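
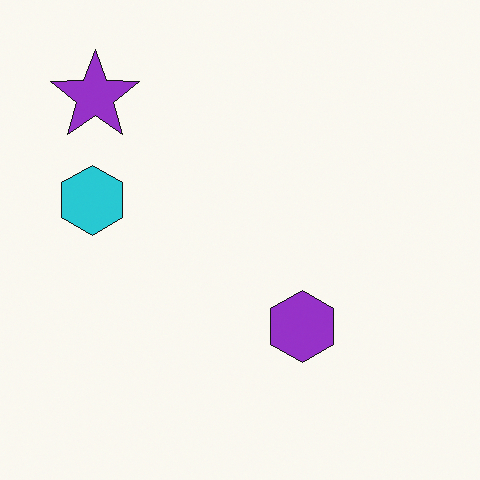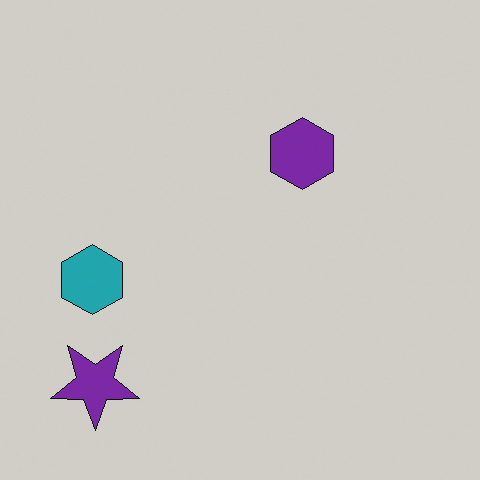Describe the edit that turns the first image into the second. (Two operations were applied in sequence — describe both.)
This is the original image flipped vertically (top ↔ bottom), then slightly darkened.

The purple star is in the top-left of the first image and the bottom-left of the second — shapes on opposite sides of the horizontal midline have swapped in a mirror flip. Every pixel — background and shapes alike — is uniformly darkened.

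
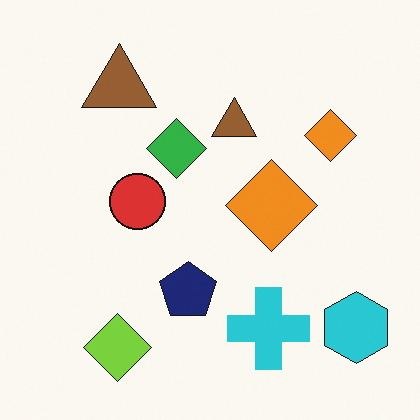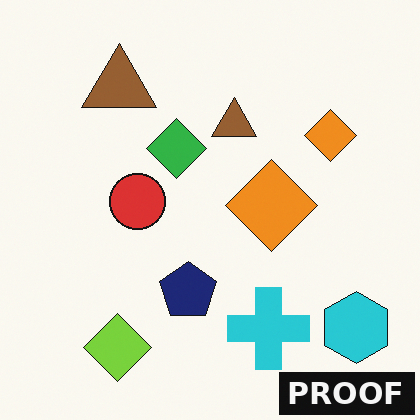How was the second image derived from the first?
The transformation is: watermarked with the text "PROOF" in the lower-right corner.

A dark label reading "PROOF" appears in the lower-right corner.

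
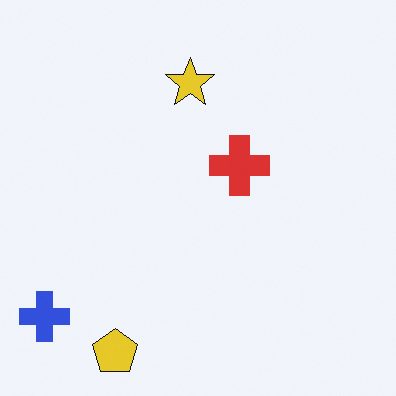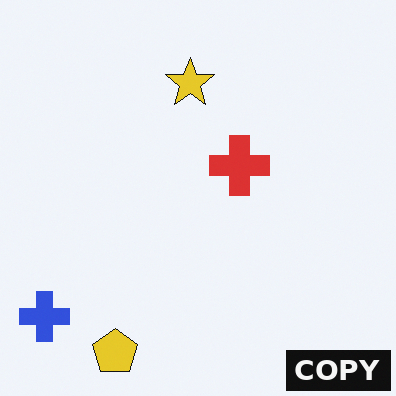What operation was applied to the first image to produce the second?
The image was watermarked with the text "COPY" in the lower-right corner.

A dark label reading "COPY" appears in the lower-right corner.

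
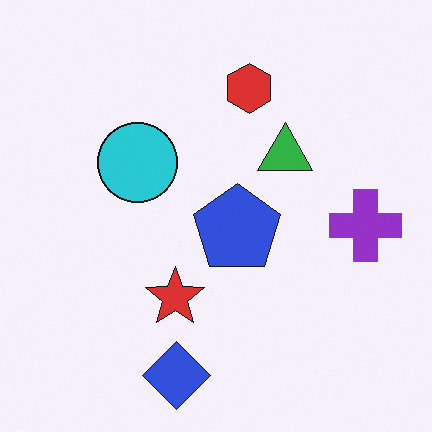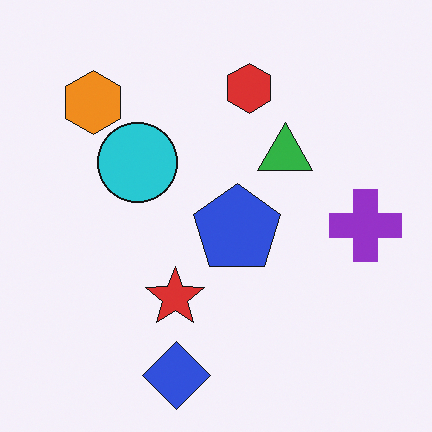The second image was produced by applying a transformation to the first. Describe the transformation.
Overlaid with an additional orange hexagon.

An orange hexagon appears in the second image that is absent from the first.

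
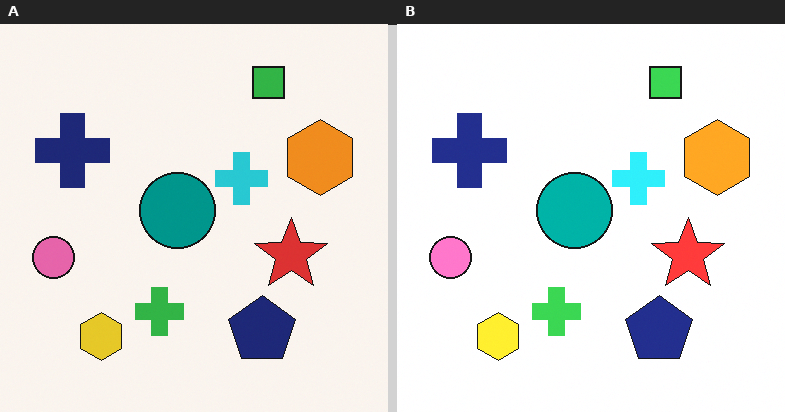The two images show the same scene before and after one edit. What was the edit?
It was brightened a little.

Every pixel — background and shapes alike — is uniformly brightened.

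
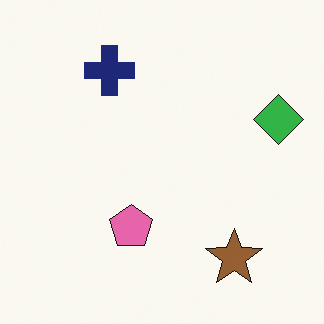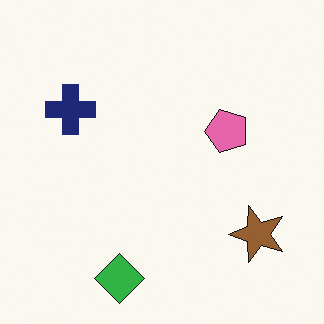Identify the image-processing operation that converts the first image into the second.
It was transposed (reflected across the top-left ↔ bottom-right diagonal).

Shapes have swapped their row and column positions — what was in the top-right is now in the bottom-left — a diagonal reflection.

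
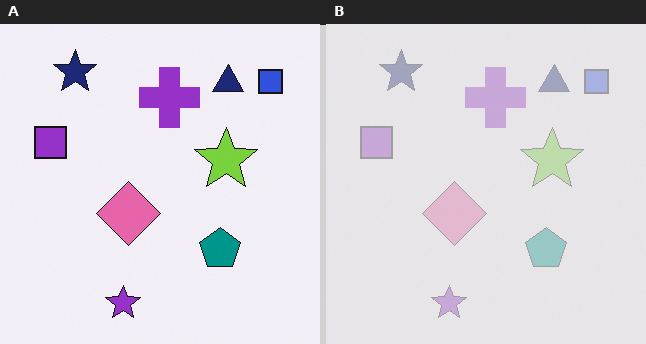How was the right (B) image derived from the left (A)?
The right (B) image is the left (A) given much lower contrast.

Tones are pushed toward mid-grey across the whole image — a global contrast change.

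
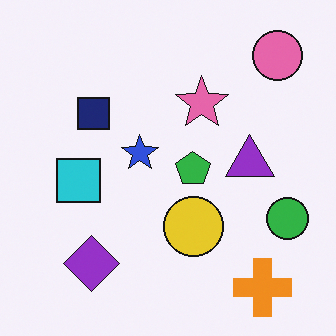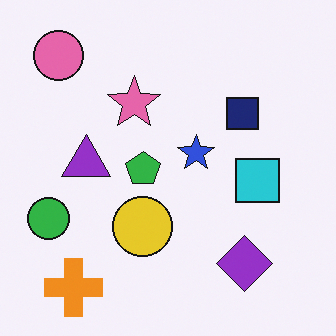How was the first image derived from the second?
The first image is the second flipped horizontally (left ↔ right).

The green circle is in the left of the second image and the right of the first — shapes on opposite sides of the vertical midline have swapped in a mirror flip.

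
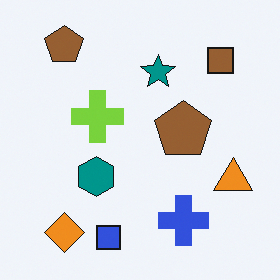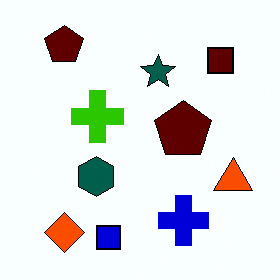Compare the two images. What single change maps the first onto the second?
The second image is the first given much higher contrast.

Tones are pushed away from mid-grey across the whole image — a global contrast change.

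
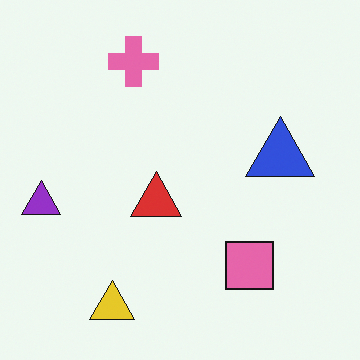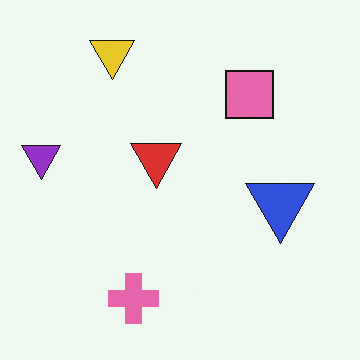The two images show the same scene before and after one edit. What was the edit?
This is the original image flipped vertically (top ↔ bottom).

The yellow triangle is in the bottom-left of the first image and the top-left of the second — shapes on opposite sides of the horizontal midline have swapped in a mirror flip.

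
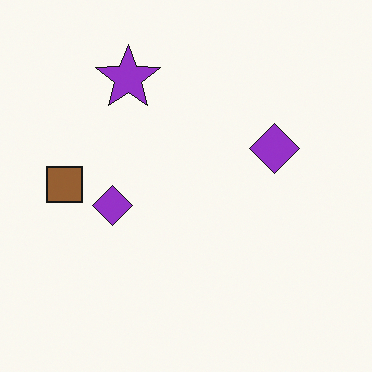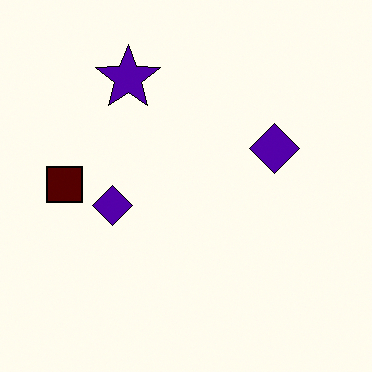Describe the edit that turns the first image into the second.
The image was boosted in contrast.

Tones are pushed away from mid-grey across the whole image — a global contrast change.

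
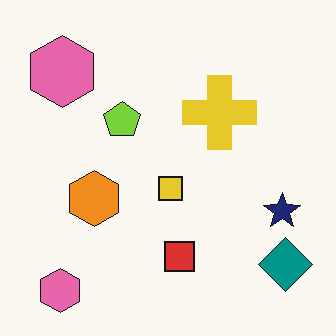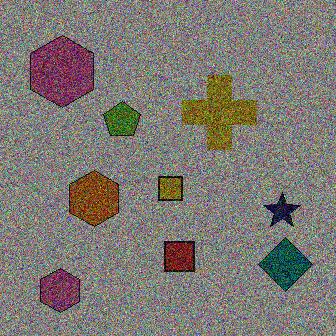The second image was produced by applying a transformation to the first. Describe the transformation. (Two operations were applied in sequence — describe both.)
It was substantially darkened, then degraded with heavy additive noise.

Every pixel — background and shapes alike — is uniformly darkened. Random speckle covers the whole image, including the flat background.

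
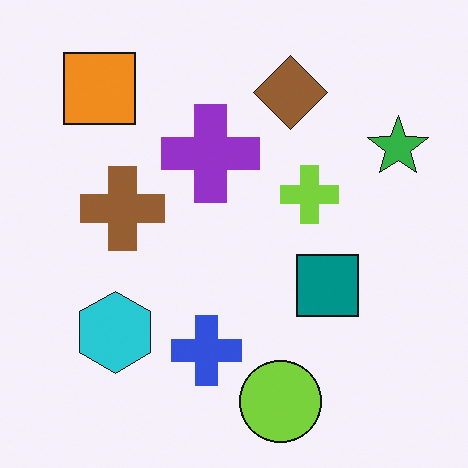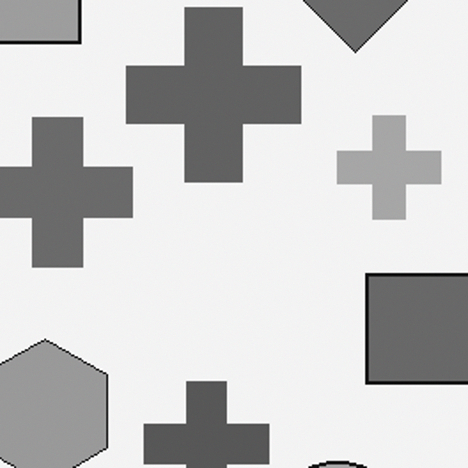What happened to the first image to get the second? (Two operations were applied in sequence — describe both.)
It was converted to grayscale, then cropped to a noticeably smaller region and rescaled.

All color is removed — every shape is now a shade of grey. The visible shapes are larger and the field of view is narrower; shapes near the original edges may be partly or wholly outside the frame — a crop-and-rescale.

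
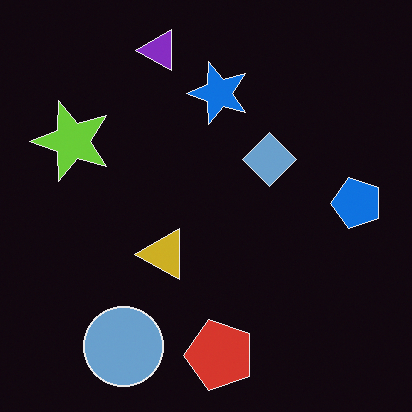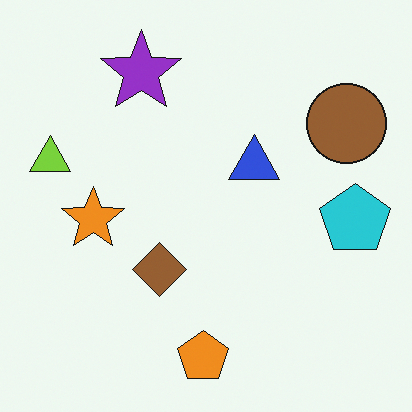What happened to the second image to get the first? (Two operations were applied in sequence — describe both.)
This is the original image transposed (reflected across the top-left ↔ bottom-right diagonal), then color-inverted (negative).

Shapes have swapped their row and column positions — what was in the top-right is now in the bottom-left — a diagonal reflection. The light background has become dark and every shape's color is its complement — a photographic negative.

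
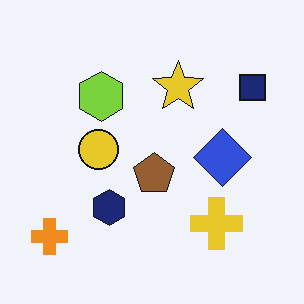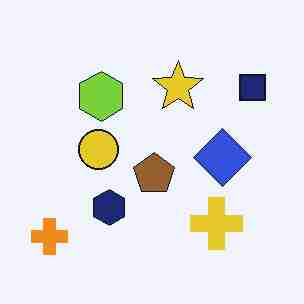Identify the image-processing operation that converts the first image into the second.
The second image is the first heavily JPEG-compressed with obvious blocking artifacts.

Blocky 8×8 compression artifacts appear around shape edges and the flat background shows ringing — characteristic JPEG degradation.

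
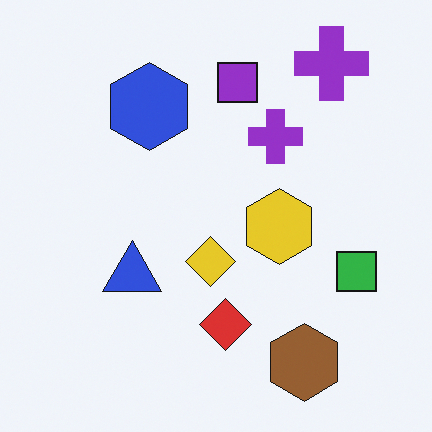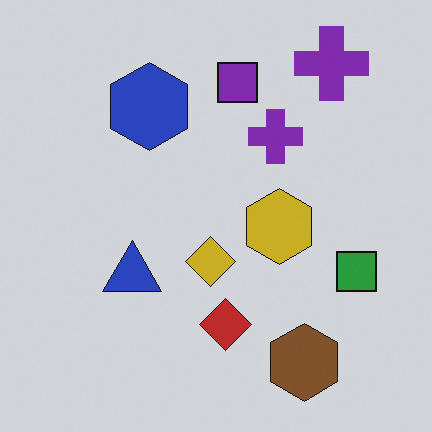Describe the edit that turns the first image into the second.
The image was slightly darkened.

Every pixel — background and shapes alike — is uniformly darkened.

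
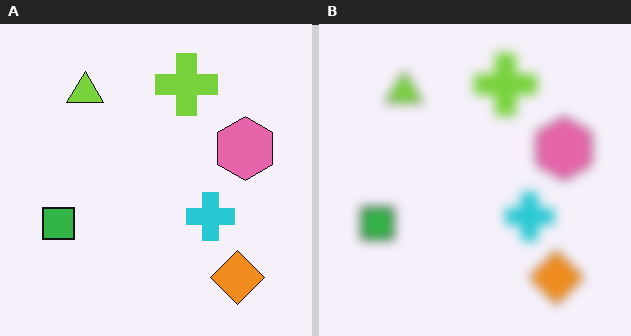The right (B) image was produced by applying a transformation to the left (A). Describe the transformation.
The image was strongly gaussian-blurred.

Shape edges and outlines are uniformly softened across the whole image.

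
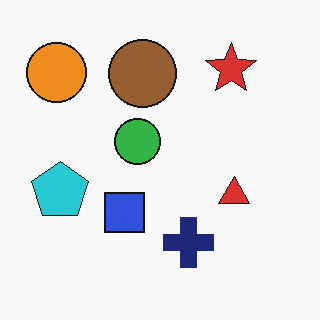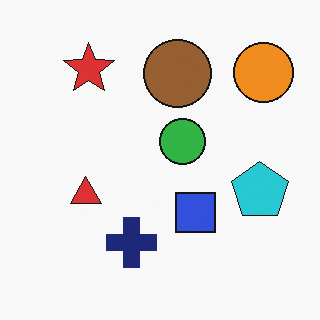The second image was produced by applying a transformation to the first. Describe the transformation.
The image was flipped horizontally (left ↔ right).

The orange circle is in the top-left of the first image and the top-right of the second — shapes on opposite sides of the vertical midline have swapped in a mirror flip.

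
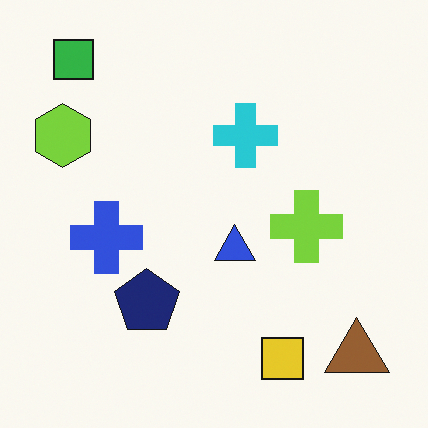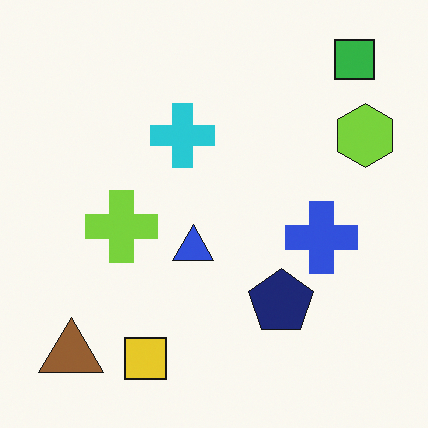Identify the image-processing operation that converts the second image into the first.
This is the original image flipped horizontally (left ↔ right).

The lime hexagon is in the top-right of the second image and the top-left of the first — shapes on opposite sides of the vertical midline have swapped in a mirror flip.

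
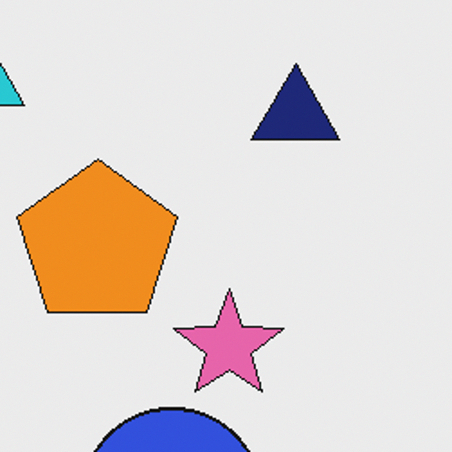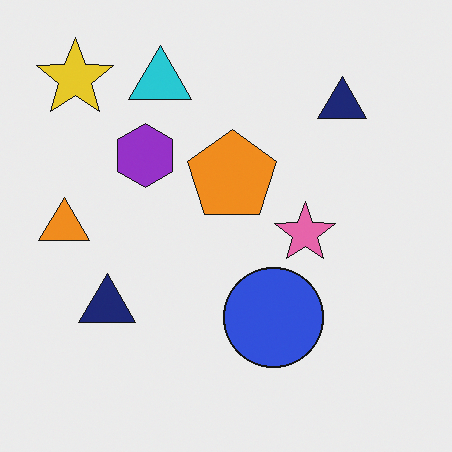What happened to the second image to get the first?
It was cropped to a noticeably smaller region and rescaled.

The visible shapes are larger and the field of view is narrower; shapes near the original edges may be partly or wholly outside the frame — a crop-and-rescale.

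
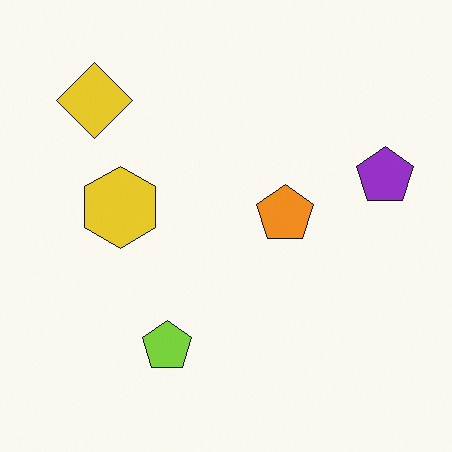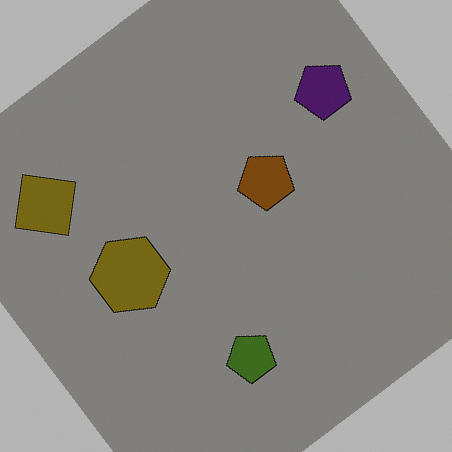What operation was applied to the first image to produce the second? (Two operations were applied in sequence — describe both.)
It was noticeably darkened, then rotated counter-clockwise by a large amount — several tens of degrees.

Every pixel — background and shapes alike — is uniformly darkened. Every shape is tilted by the same angle and the image corners show triangular fill wedges — a whole-image rotation by a non-right angle.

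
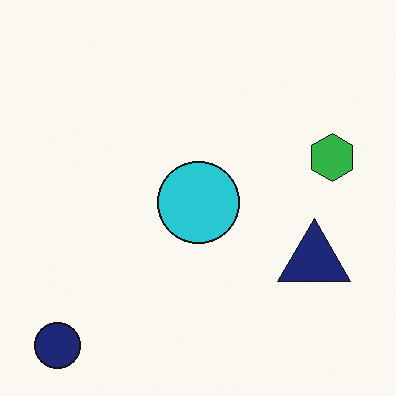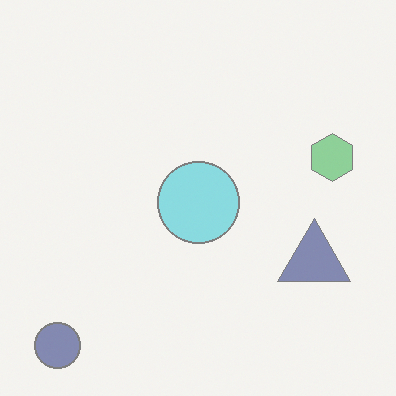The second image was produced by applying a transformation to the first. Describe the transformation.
The second image is the first washed out (contrast reduced).

Tones are pushed toward mid-grey across the whole image — a global contrast change.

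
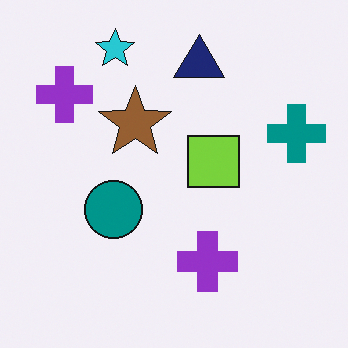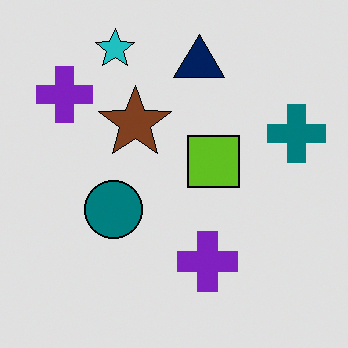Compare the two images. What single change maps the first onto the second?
This is the original image moderately posterized.

Each flat color has snapped to a coarser quantized level — most visibly, the near-white background has dropped to a flat grey.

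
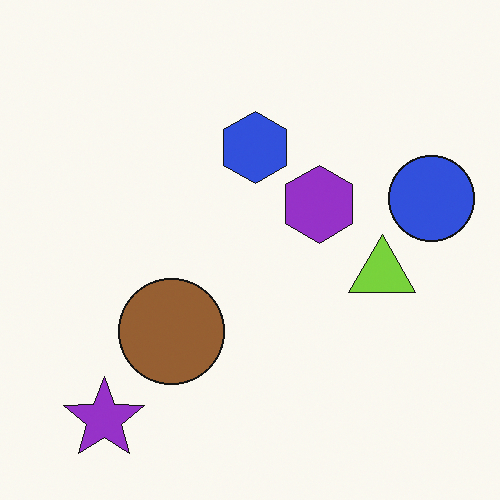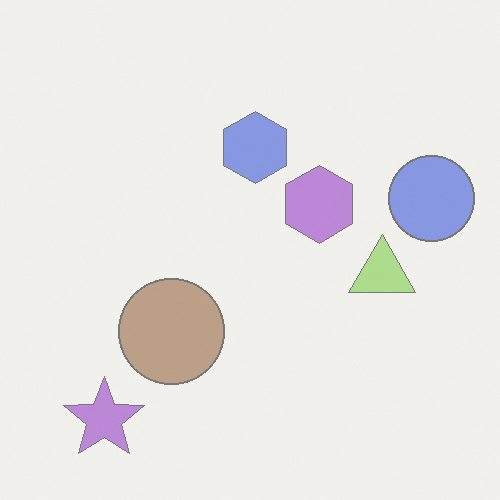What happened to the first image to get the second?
This is the original image washed out (contrast reduced).

Tones are pushed toward mid-grey across the whole image — a global contrast change.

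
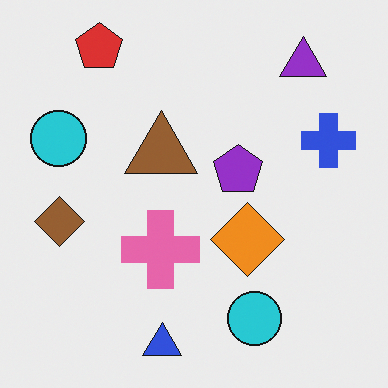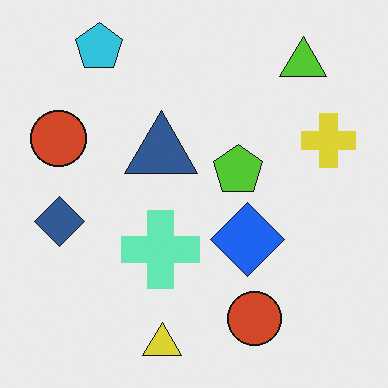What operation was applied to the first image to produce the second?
The image was hue-shifted through roughly half the color wheel.

Every shape's color has rotated by the same amount around the hue wheel — a uniform hue shift.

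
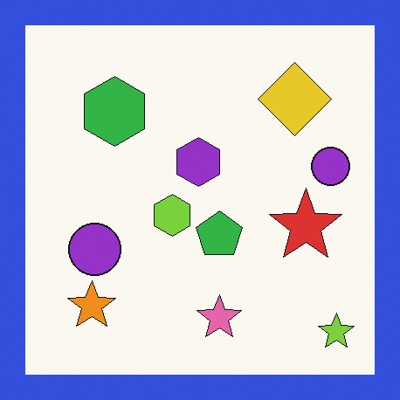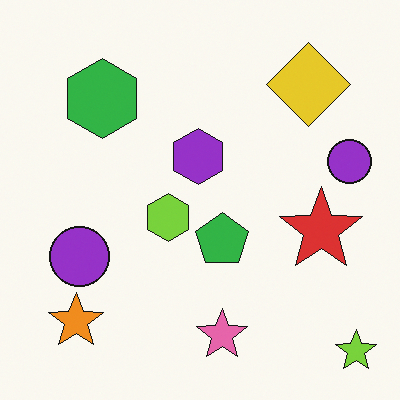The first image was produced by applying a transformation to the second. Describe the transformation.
This is the original image framed with a blue border.

A solid blue frame runs around the edge of the first image, with the content slightly shrunk inside it.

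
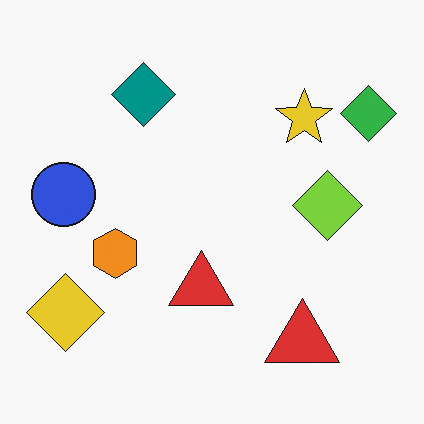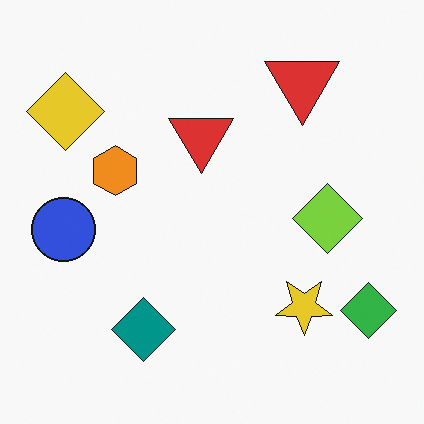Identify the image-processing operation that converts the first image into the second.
Flipped vertically (top ↔ bottom).

The teal diamond is in the top of the first image and the bottom of the second — shapes on opposite sides of the horizontal midline have swapped in a mirror flip.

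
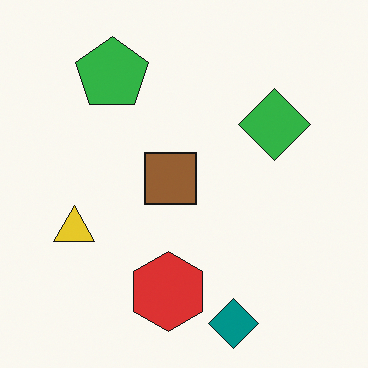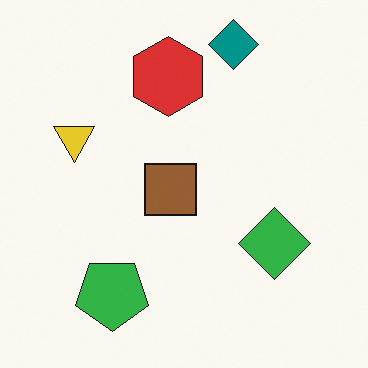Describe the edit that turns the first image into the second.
It was flipped vertically (top ↔ bottom).

The teal diamond is in the bottom of the first image and the top of the second — shapes on opposite sides of the horizontal midline have swapped in a mirror flip.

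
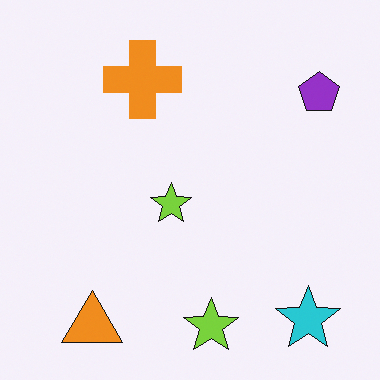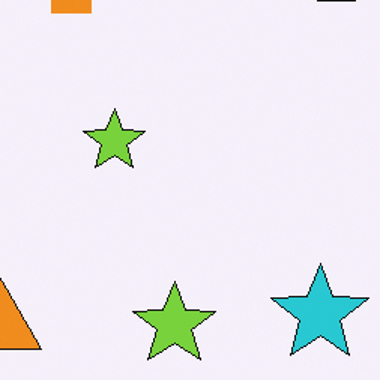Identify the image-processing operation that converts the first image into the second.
This is the original image cropped slightly and scaled back up.

The visible shapes are larger and the field of view is narrower; shapes near the original edges may be partly or wholly outside the frame — a crop-and-rescale.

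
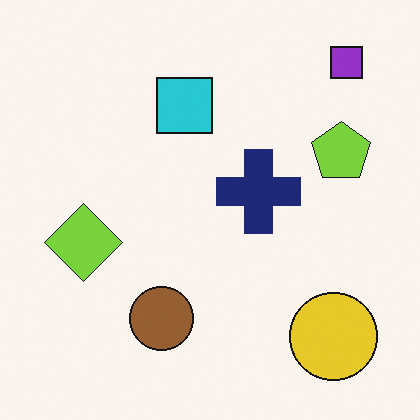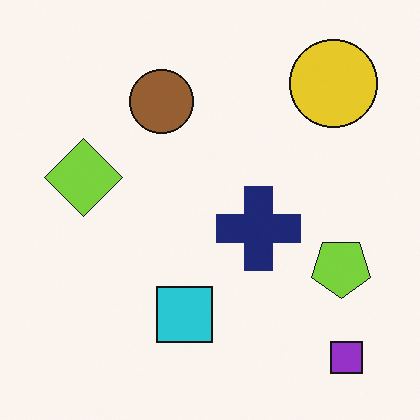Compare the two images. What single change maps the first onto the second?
The transformation is: flipped vertically (top ↔ bottom).

The purple square is in the top-right of the first image and the bottom-right of the second — shapes on opposite sides of the horizontal midline have swapped in a mirror flip.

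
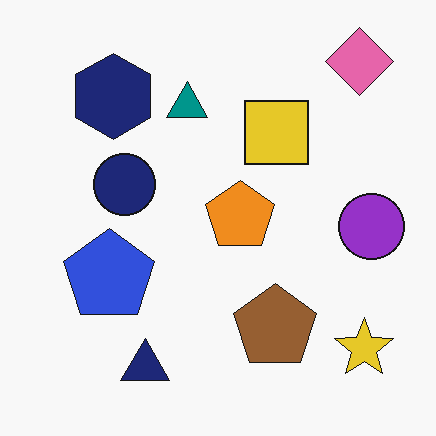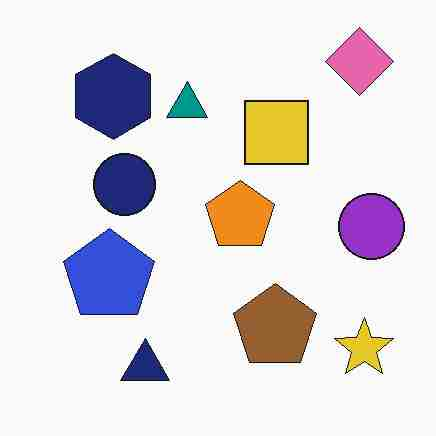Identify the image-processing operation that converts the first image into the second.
Degraded with heavy JPEG compression.

Blocky 8×8 compression artifacts appear around shape edges and the flat background shows ringing — characteristic JPEG degradation.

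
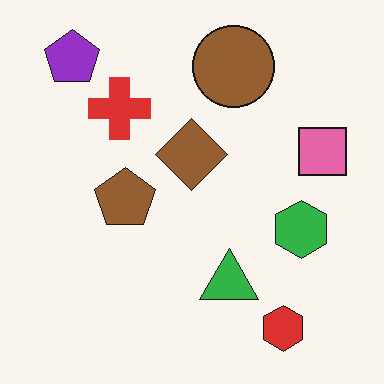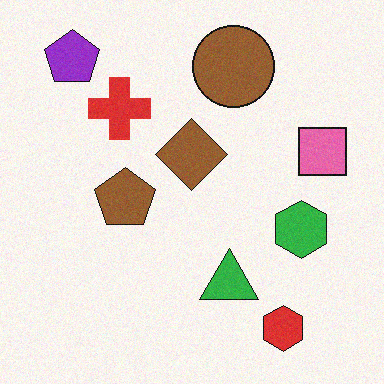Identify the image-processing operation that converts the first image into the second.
It was degraded with light additive noise.

Random speckle covers the whole image, including the flat background.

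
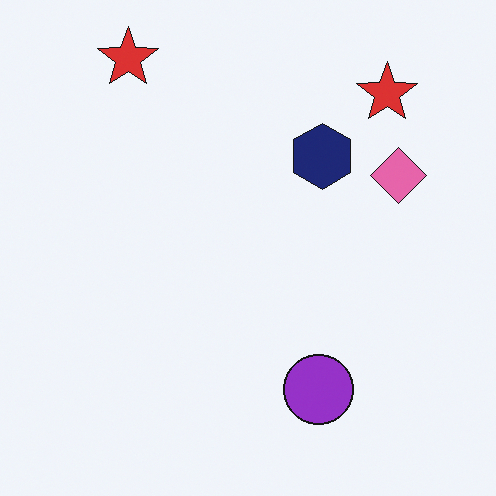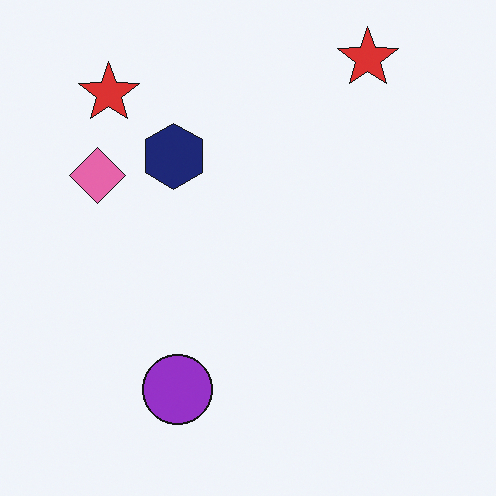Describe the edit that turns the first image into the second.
This is the original image flipped horizontally (left ↔ right).

The pink diamond is in the right of the first image and the left of the second — shapes on opposite sides of the vertical midline have swapped in a mirror flip.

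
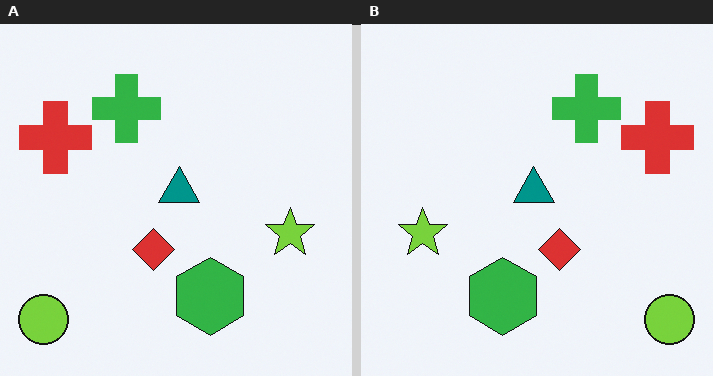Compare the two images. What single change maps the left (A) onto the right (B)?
It was flipped horizontally (left ↔ right).

The lime circle is in the bottom-left of the left (A) image and the bottom-right of the right (B) — shapes on opposite sides of the vertical midline have swapped in a mirror flip.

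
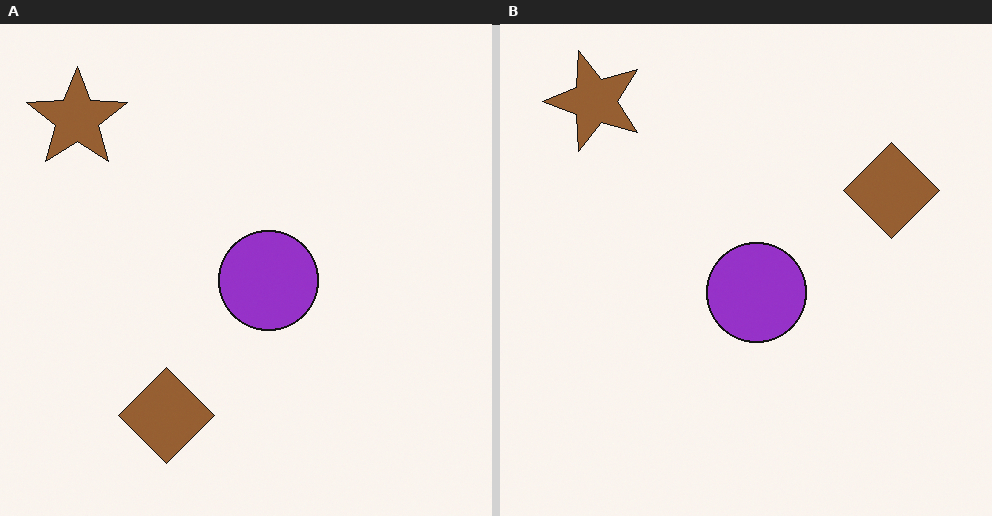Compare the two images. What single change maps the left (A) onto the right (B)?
Transposed (reflected across the top-left ↔ bottom-right diagonal).

Shapes have swapped their row and column positions — what was in the top-right is now in the bottom-left — a diagonal reflection.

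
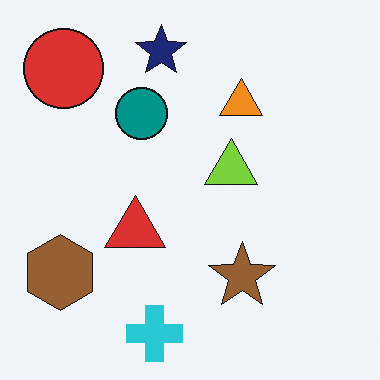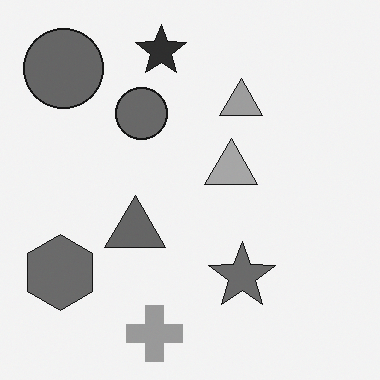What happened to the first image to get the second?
The transformation is: converted to grayscale.

All color is removed — every shape is now a shade of grey.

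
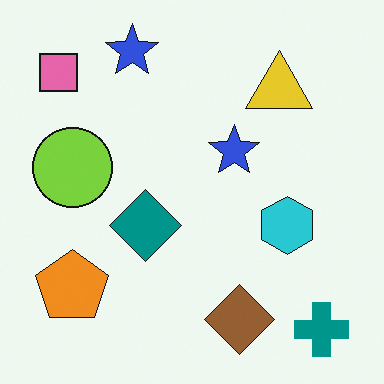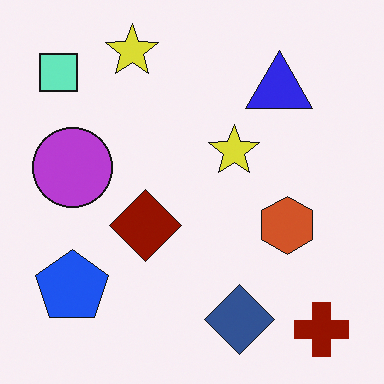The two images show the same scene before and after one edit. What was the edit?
It was hue-shifted by a large amount.

Every shape's color has rotated by the same amount around the hue wheel — a uniform hue shift.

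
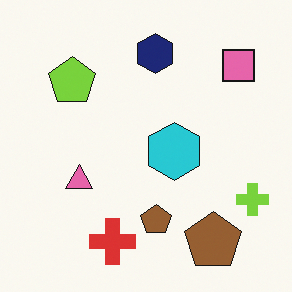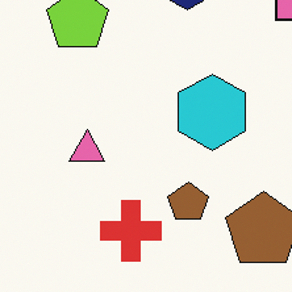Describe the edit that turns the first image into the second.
Cropped slightly and scaled back up.

The visible shapes are larger and the field of view is narrower; shapes near the original edges may be partly or wholly outside the frame — a crop-and-rescale.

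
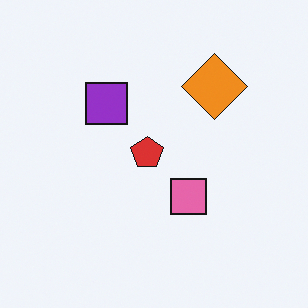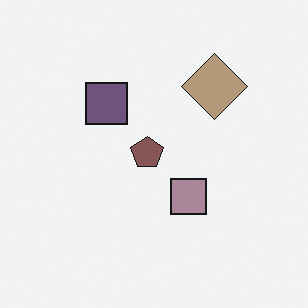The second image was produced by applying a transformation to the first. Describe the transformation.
The transformation is: heavily desaturated.

All colors are more muted and greyish — a global saturation change.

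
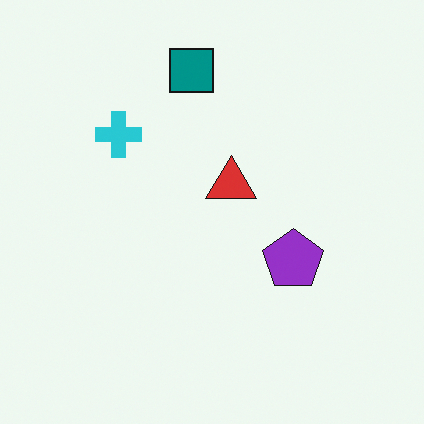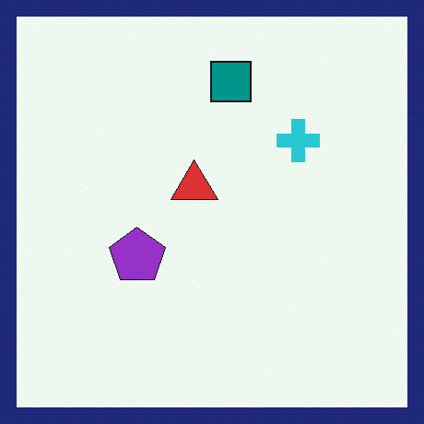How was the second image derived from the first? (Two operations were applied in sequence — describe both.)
This is the original image flipped horizontally (left ↔ right), then framed with a navy border.

The cyan cross is in the top-left of the first image and the top-right of the second — shapes on opposite sides of the vertical midline have swapped in a mirror flip. A solid navy frame runs around the edge of the second image, with the content slightly shrunk inside it.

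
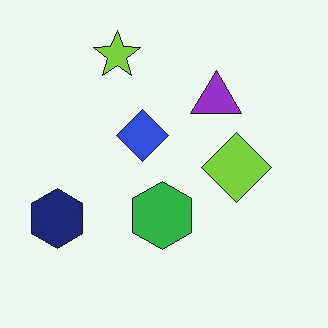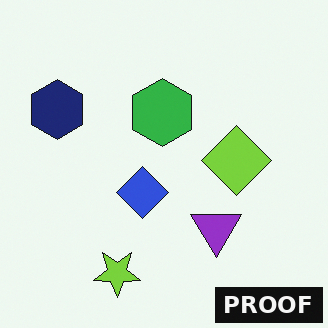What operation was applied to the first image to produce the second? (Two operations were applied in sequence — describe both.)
The image was flipped vertically (top ↔ bottom), then watermarked with the text "PROOF" in the lower-right corner.

The lime star is in the top of the first image and the bottom of the second — shapes on opposite sides of the horizontal midline have swapped in a mirror flip. A dark label reading "PROOF" appears in the lower-right corner.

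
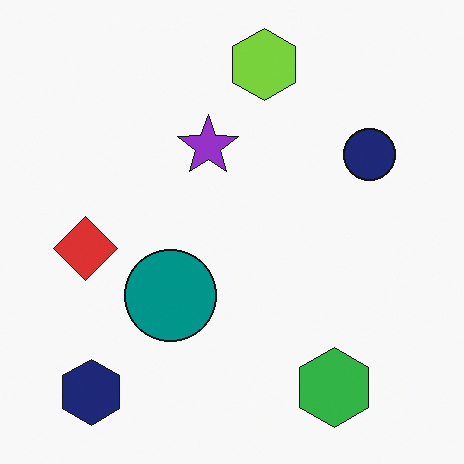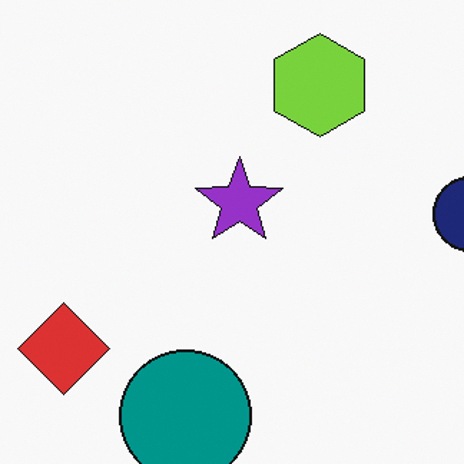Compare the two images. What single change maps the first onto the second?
This is the original image cropped slightly and scaled back up.

The visible shapes are larger and the field of view is narrower; shapes near the original edges may be partly or wholly outside the frame — a crop-and-rescale.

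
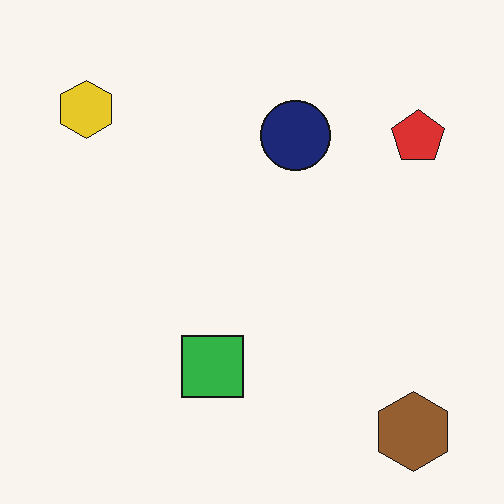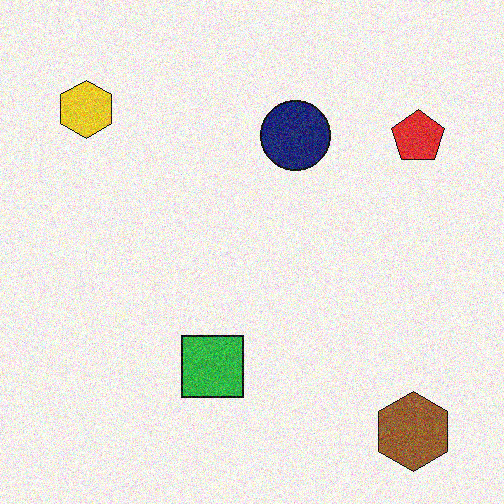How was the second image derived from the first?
The second image is the first degraded with visible gaussian noise.

Random speckle covers the whole image, including the flat background.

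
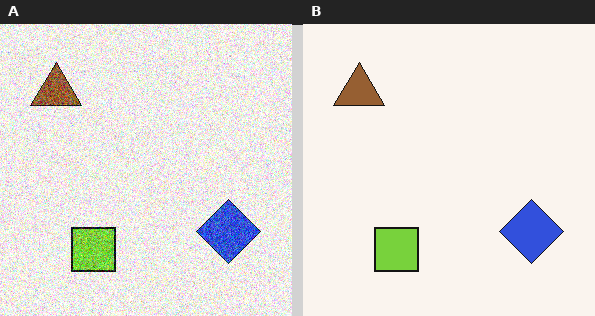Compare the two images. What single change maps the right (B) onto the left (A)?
The image was degraded with a thick layer of grain.

Random speckle covers the whole image, including the flat background.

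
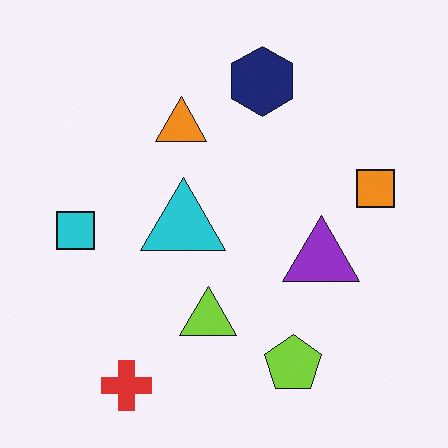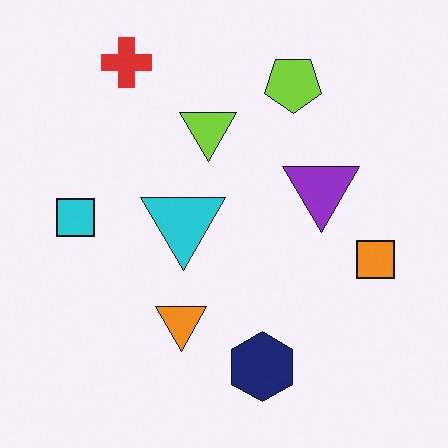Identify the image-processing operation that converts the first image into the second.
The image was flipped vertically (top ↔ bottom).

The red cross is in the bottom-left of the first image and the top-left of the second — shapes on opposite sides of the horizontal midline have swapped in a mirror flip.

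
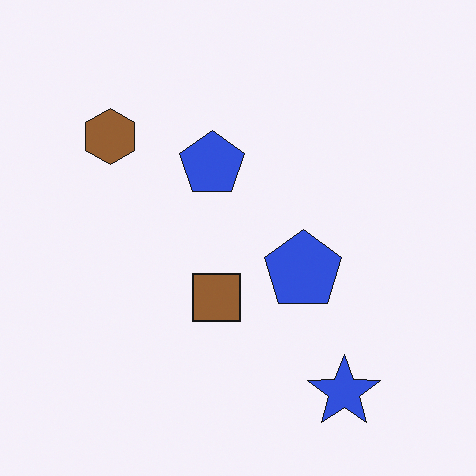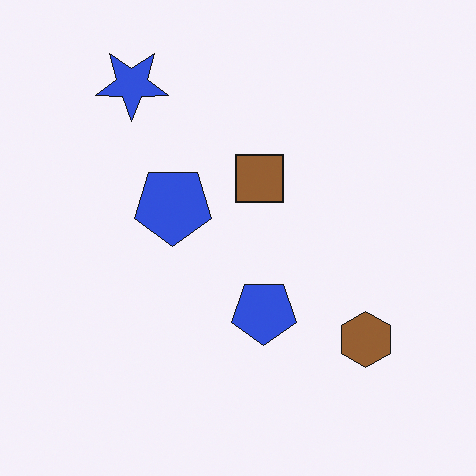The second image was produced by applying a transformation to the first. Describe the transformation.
This is the original image rotated 180°.

The blue star sits in the bottom-right of the first image and the top-left of the second — consistent with a whole-image 180° rotation.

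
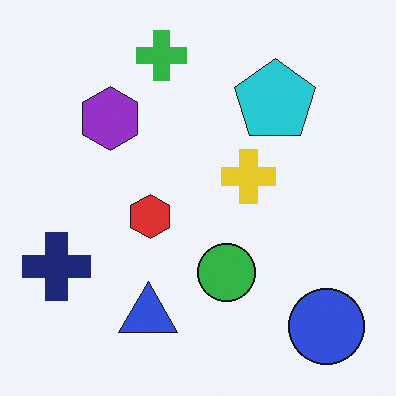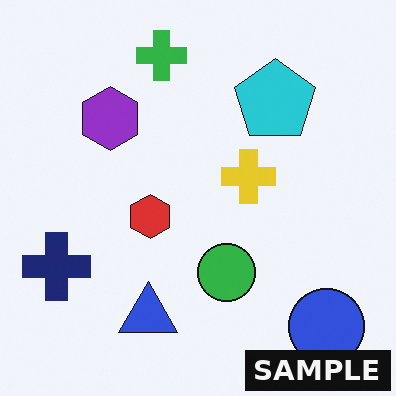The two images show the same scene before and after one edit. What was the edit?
This is the original image watermarked with the text "SAMPLE" in the lower-right corner.

A dark label reading "SAMPLE" appears in the lower-right corner.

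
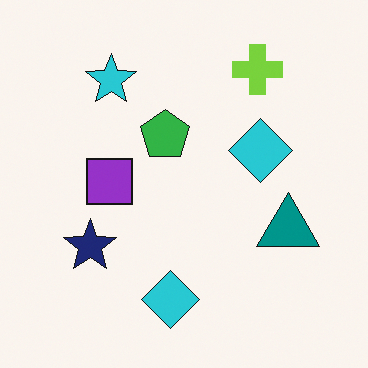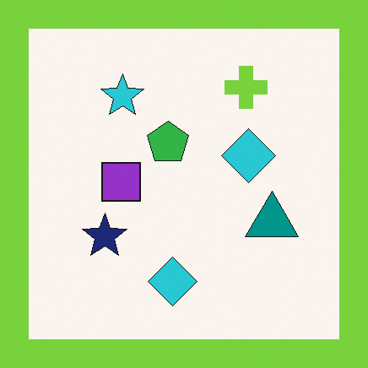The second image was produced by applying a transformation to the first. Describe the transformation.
Framed with a lime border.

A solid lime frame runs around the edge of the second image, with the content slightly shrunk inside it.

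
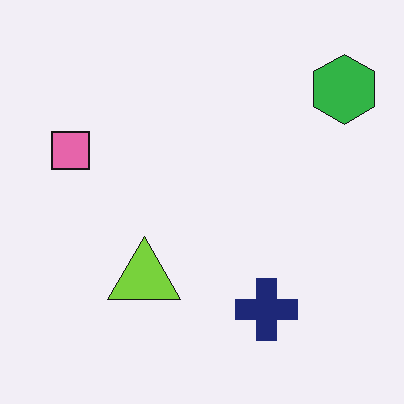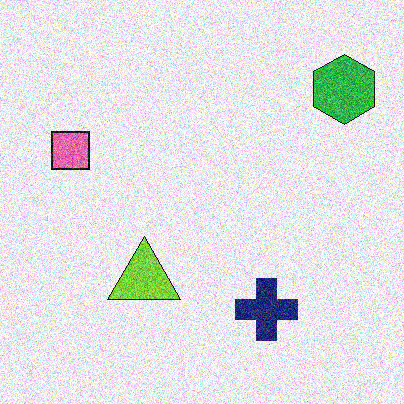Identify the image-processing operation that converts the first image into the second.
The image was degraded with a thick layer of grain.

Random speckle covers the whole image, including the flat background.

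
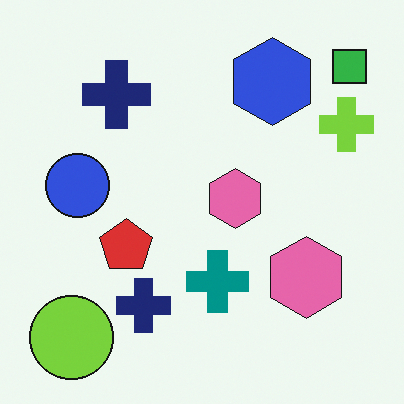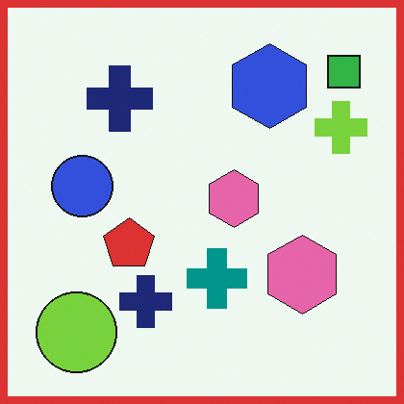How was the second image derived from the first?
The transformation is: framed with a red border.

A solid red frame runs around the edge of the second image, with the content slightly shrunk inside it.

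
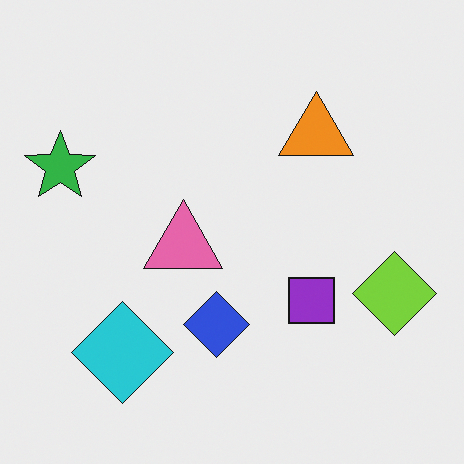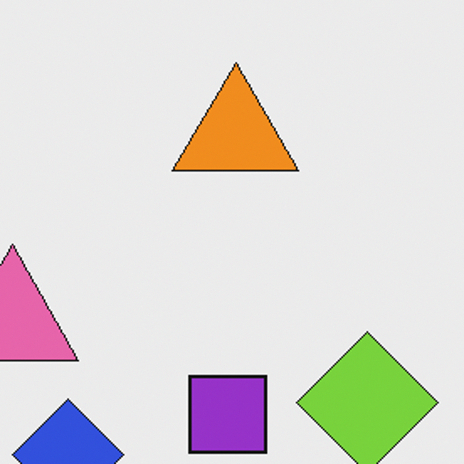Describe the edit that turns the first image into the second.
The image was cropped to a noticeably smaller region and rescaled.

The visible shapes are larger and the field of view is narrower; shapes near the original edges may be partly or wholly outside the frame — a crop-and-rescale.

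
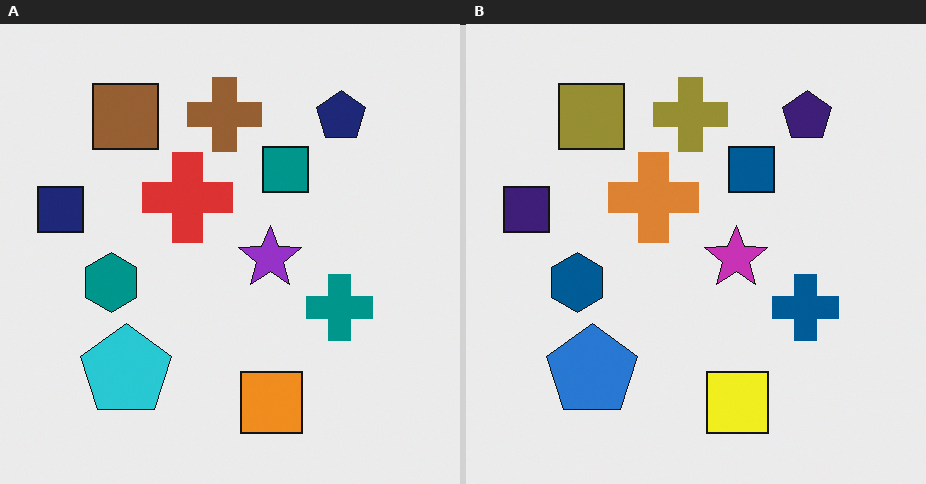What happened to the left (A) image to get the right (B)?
The right (B) image is the left (A) hue-shifted slightly.

Every shape's color has rotated by the same amount around the hue wheel — a uniform hue shift.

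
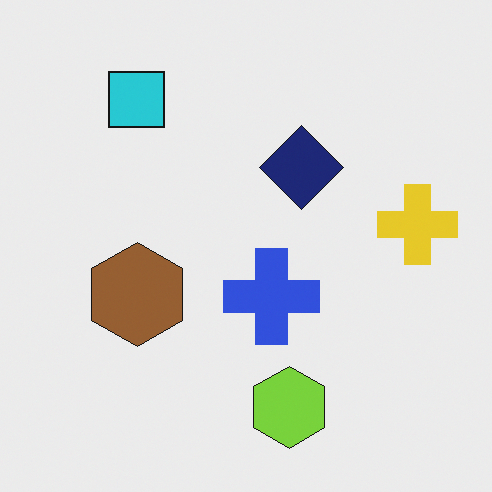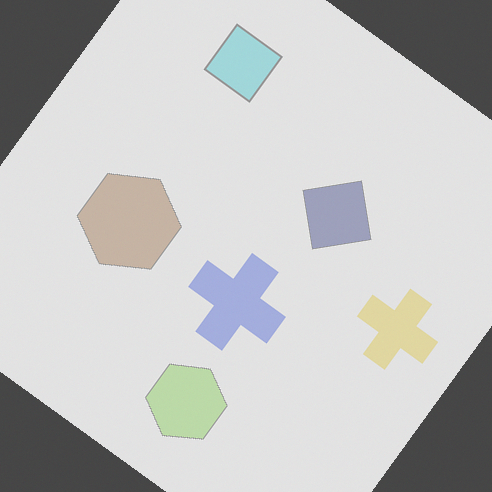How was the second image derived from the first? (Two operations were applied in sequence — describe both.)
Given much lower contrast, then rotated clockwise by a large amount — several tens of degrees.

Tones are pushed toward mid-grey across the whole image — a global contrast change. Every shape is tilted by the same angle and the image corners show triangular fill wedges — a whole-image rotation by a non-right angle.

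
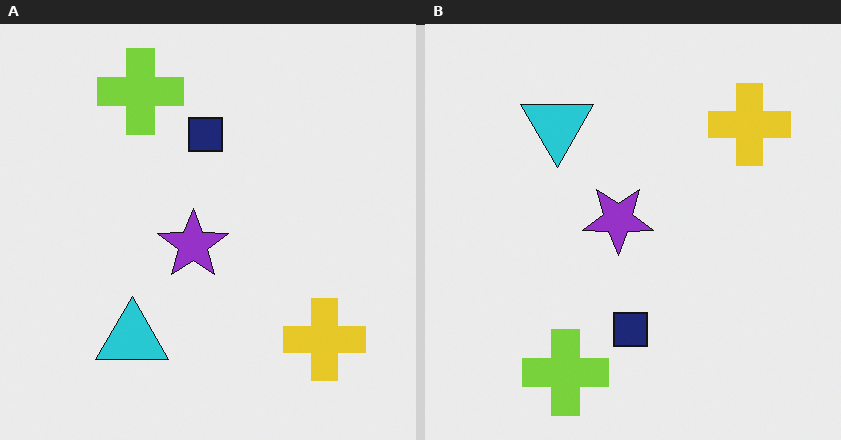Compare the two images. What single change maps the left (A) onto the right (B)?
It was flipped vertically (top ↔ bottom).

The lime cross is in the top of the left (A) image and the bottom of the right (B) — shapes on opposite sides of the horizontal midline have swapped in a mirror flip.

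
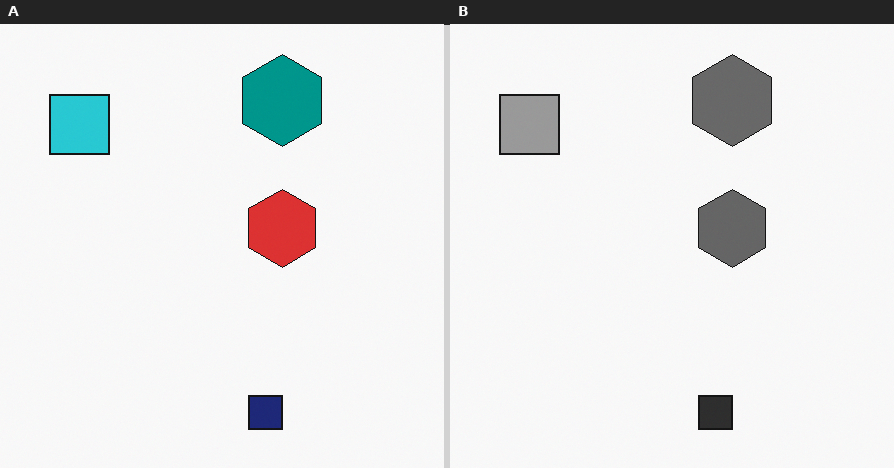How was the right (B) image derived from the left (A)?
It was converted to grayscale.

All color is removed — every shape is now a shade of grey.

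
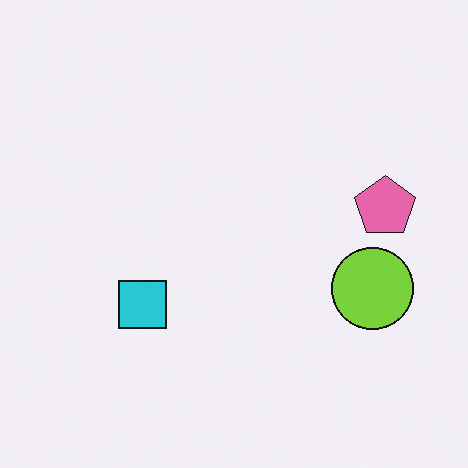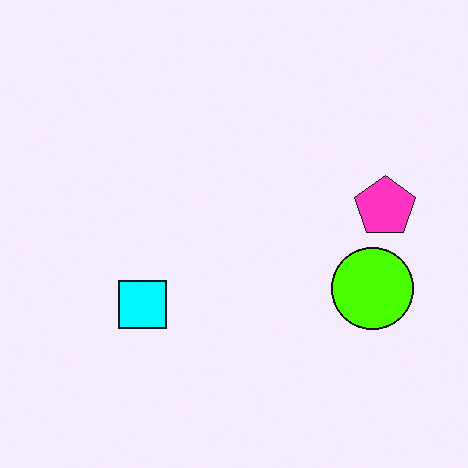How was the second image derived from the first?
This is the original image made much more vivid (saturation change).

All colors are more vivid — a global saturation change.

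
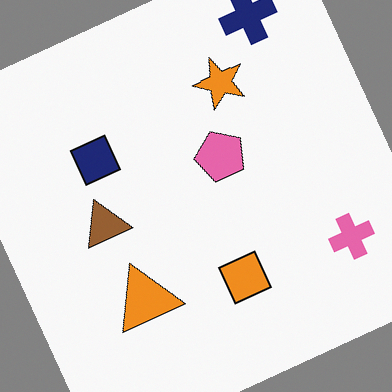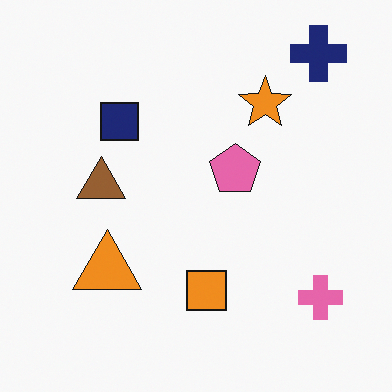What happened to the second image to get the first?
The first image is the second rotated counter-clockwise by a moderate amount.

Every shape is tilted by the same angle and the image corners show triangular fill wedges — a whole-image rotation by a non-right angle.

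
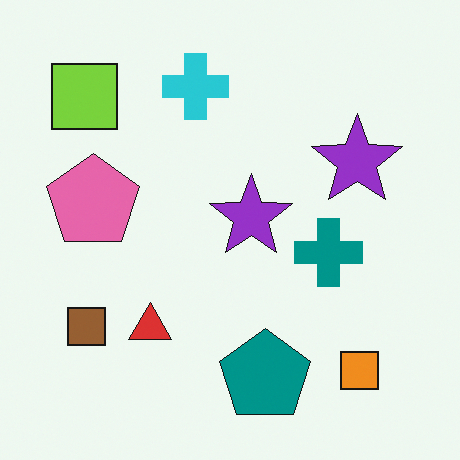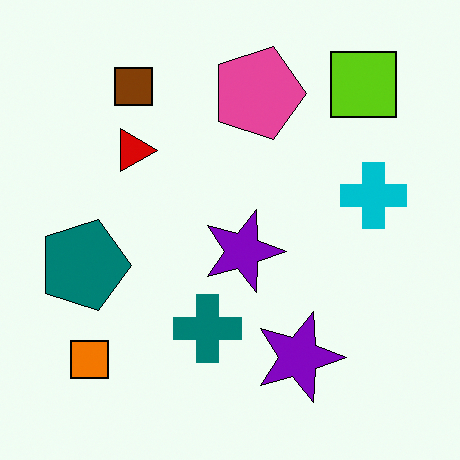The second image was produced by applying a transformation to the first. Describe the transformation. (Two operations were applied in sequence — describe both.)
The image was given slightly increased contrast, then rotated 90° clockwise.

Tones are pushed away from mid-grey across the whole image — a global contrast change. The lime square sits in the top-left of the first image and the top-right of the second — consistent with a whole-image 90° clockwise rotation.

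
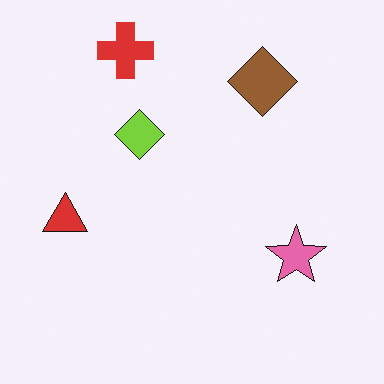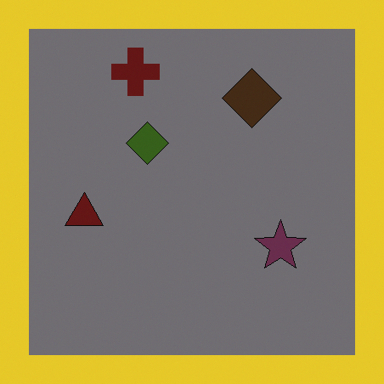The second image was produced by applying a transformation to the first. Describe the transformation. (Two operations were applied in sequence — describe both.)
The second image is the first noticeably darkened, then framed with a yellow border.

Every pixel — background and shapes alike — is uniformly darkened. A solid yellow frame runs around the edge of the second image, with the content slightly shrunk inside it.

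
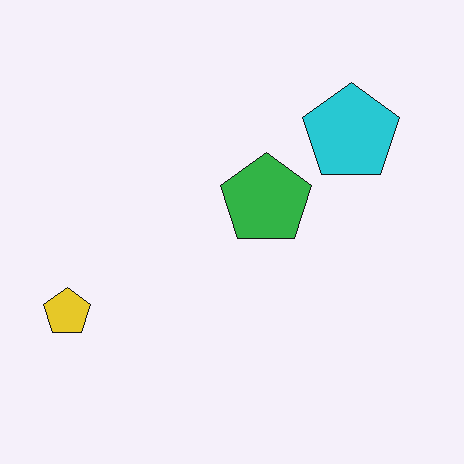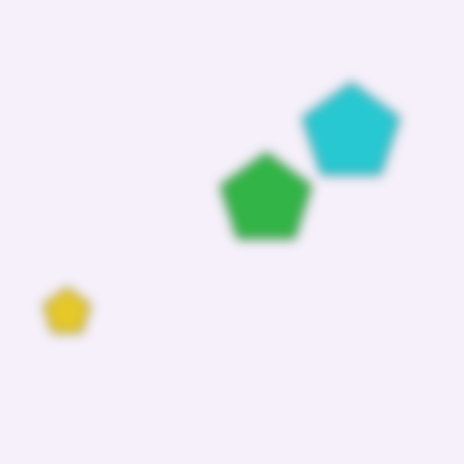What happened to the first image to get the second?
The image was heavily blurred.

Shape edges and outlines are uniformly softened across the whole image.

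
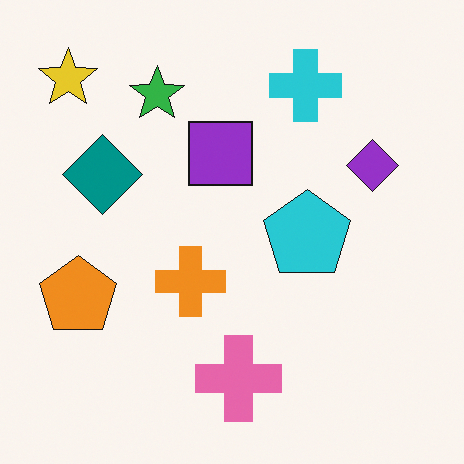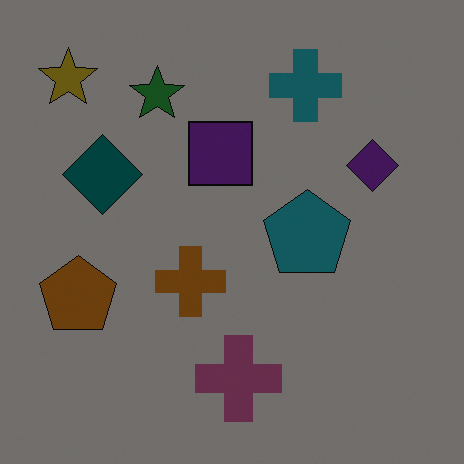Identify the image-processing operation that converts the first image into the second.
The image was substantially darkened.

Every pixel — background and shapes alike — is uniformly darkened.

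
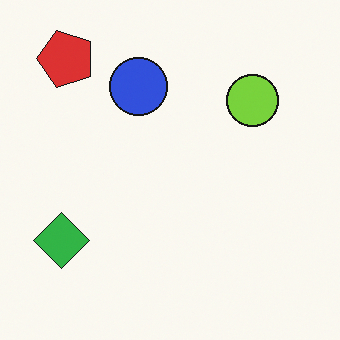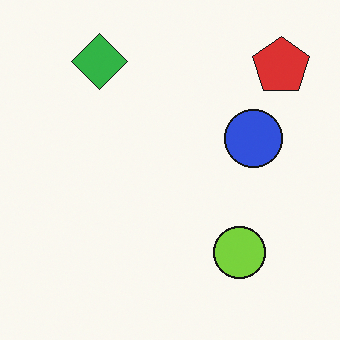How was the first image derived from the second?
This is the original image rotated 90° counter-clockwise.

The red pentagon sits in the top-right of the second image and the top-left of the first — consistent with a whole-image 90° counter-clockwise rotation.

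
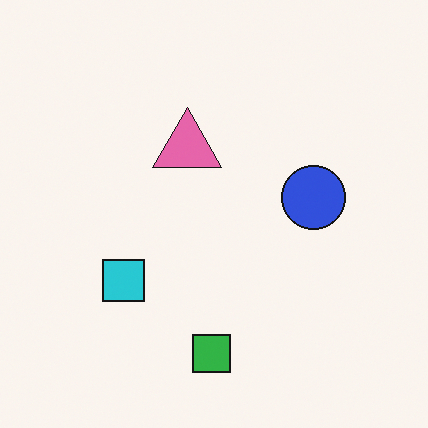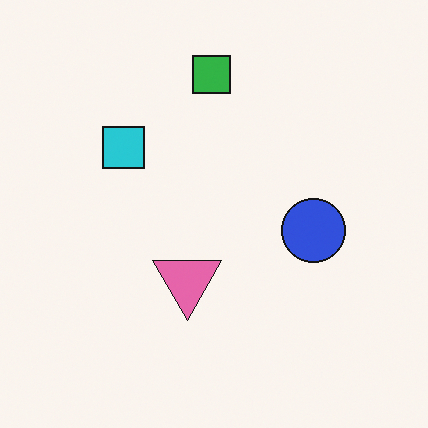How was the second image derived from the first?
It was flipped vertically (top ↔ bottom).

The green square is in the bottom of the first image and the top of the second — shapes on opposite sides of the horizontal midline have swapped in a mirror flip.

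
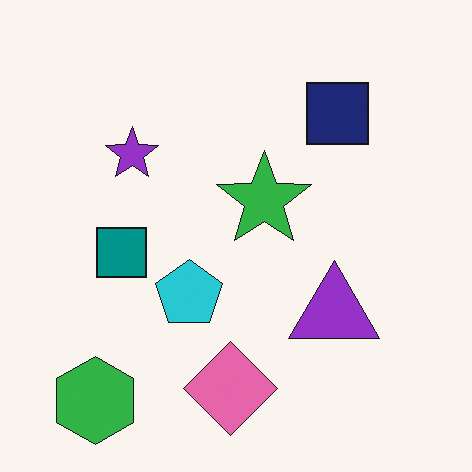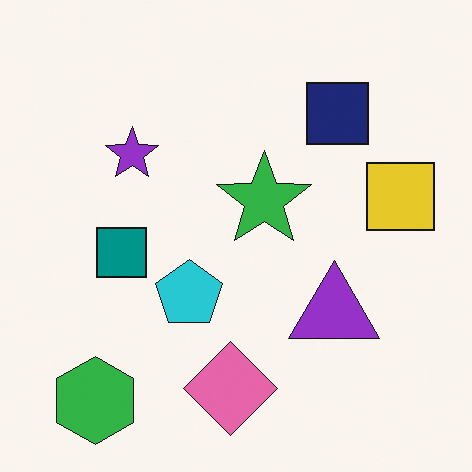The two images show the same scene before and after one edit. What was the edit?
The image was overlaid with an additional yellow square.

A yellow square appears in the second image that is absent from the first.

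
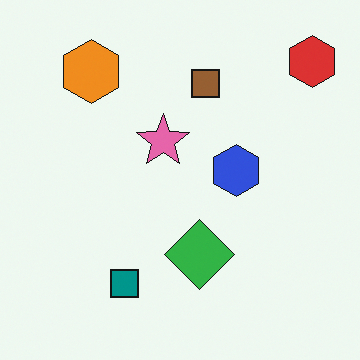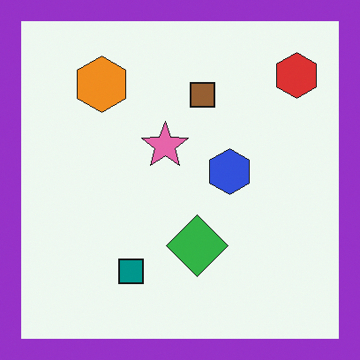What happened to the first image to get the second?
The transformation is: framed with a purple border.

A solid purple frame runs around the edge of the second image, with the content slightly shrunk inside it.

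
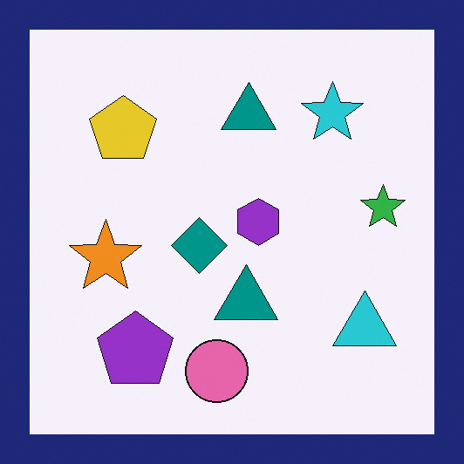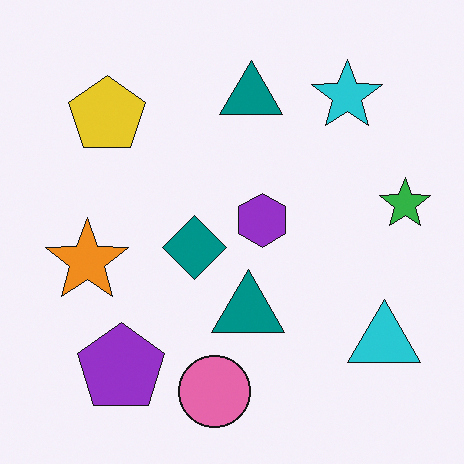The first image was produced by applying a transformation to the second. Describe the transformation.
Framed with a navy border.

A solid navy frame runs around the edge of the first image, with the content slightly shrunk inside it.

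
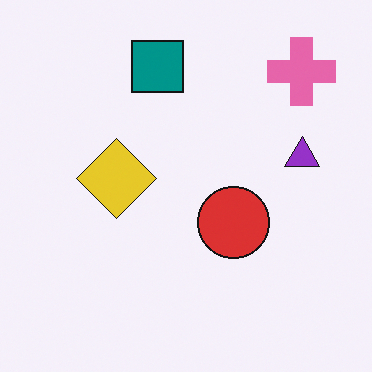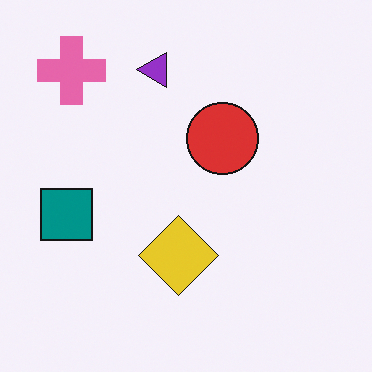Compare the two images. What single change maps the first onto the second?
The image was rotated 90° counter-clockwise.

The pink cross sits in the top-right of the first image and the top-left of the second — consistent with a whole-image 90° counter-clockwise rotation.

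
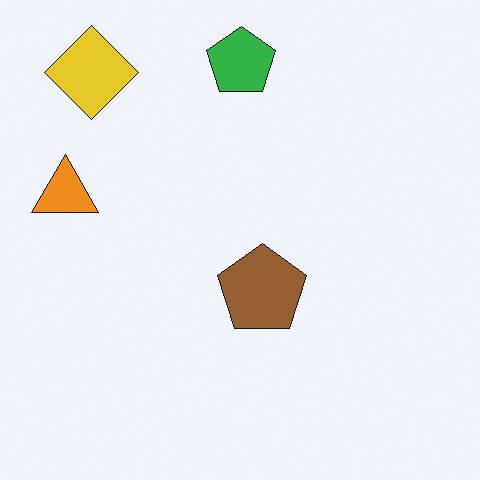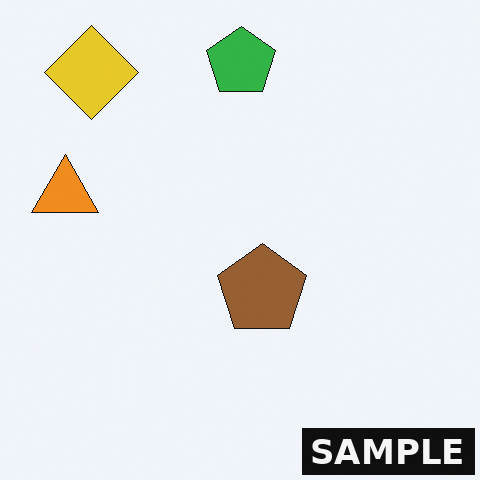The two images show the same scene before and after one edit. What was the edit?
It was watermarked with the text "SAMPLE" in the lower-right corner.

A dark label reading "SAMPLE" appears in the lower-right corner.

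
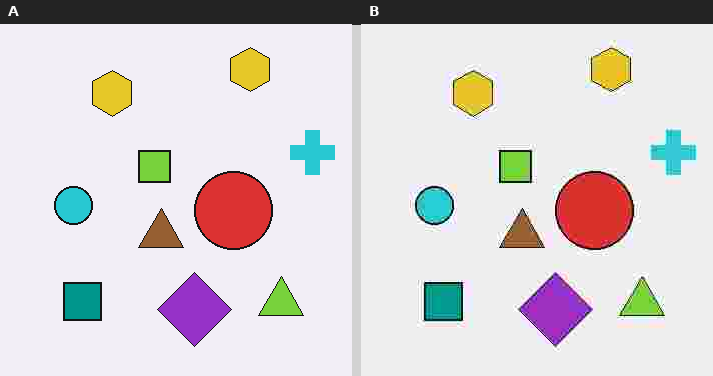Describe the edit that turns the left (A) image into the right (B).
The image was degraded with heavy JPEG compression.

Blocky 8×8 compression artifacts appear around shape edges and the flat background shows ringing — characteristic JPEG degradation.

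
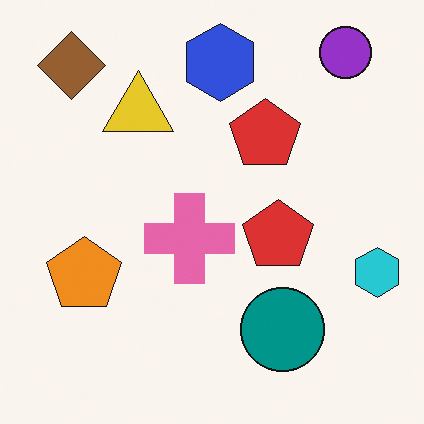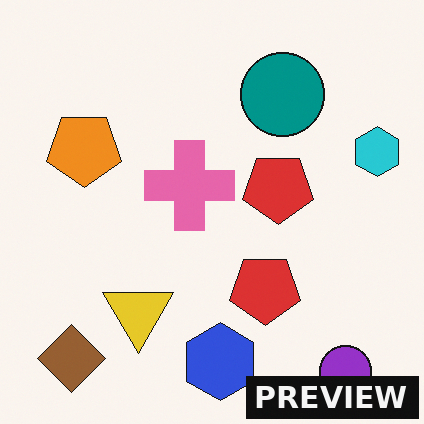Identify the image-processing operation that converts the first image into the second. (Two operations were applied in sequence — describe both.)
This is the original image flipped vertically (top ↔ bottom), then watermarked with the text "PREVIEW" in the lower-right corner.

The purple circle is in the top-right of the first image and the bottom-right of the second — shapes on opposite sides of the horizontal midline have swapped in a mirror flip. A dark label reading "PREVIEW" appears in the lower-right corner.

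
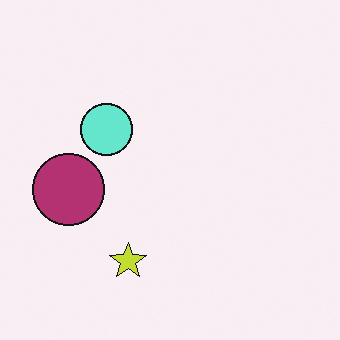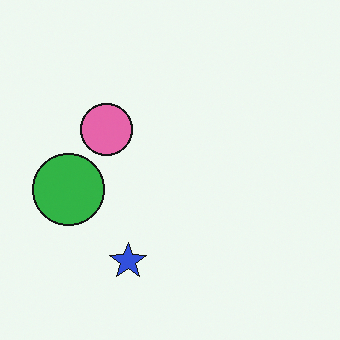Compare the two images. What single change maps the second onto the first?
Hue-shifted through roughly half the color wheel.

Every shape's color has rotated by the same amount around the hue wheel — a uniform hue shift.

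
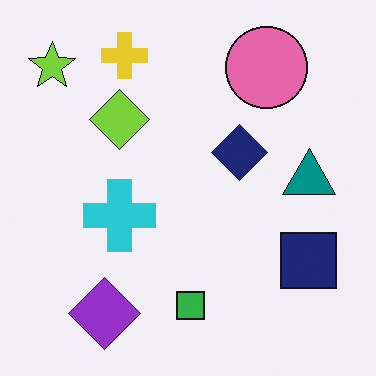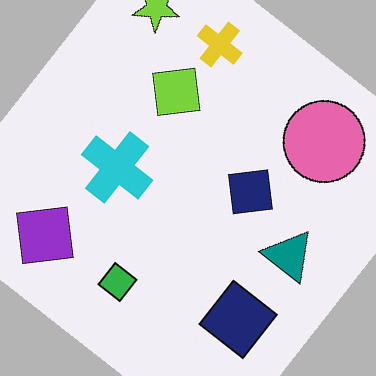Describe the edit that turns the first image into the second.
Rotated clockwise by a large amount — several tens of degrees.

Every shape is tilted by the same angle and the image corners show triangular fill wedges — a whole-image rotation by a non-right angle.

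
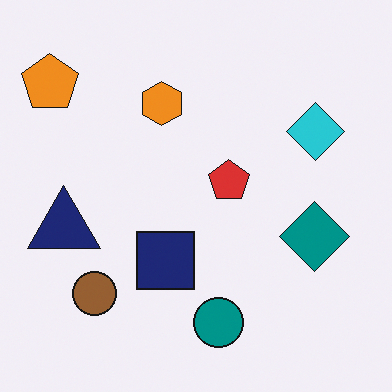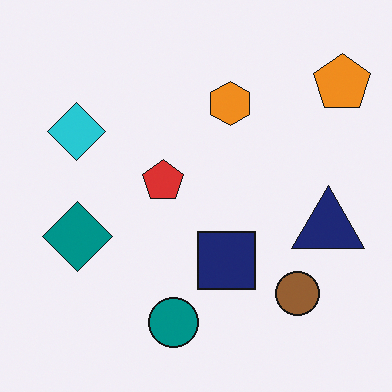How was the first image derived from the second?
Flipped horizontally (left ↔ right).

The orange pentagon is in the top-right of the second image and the top-left of the first — shapes on opposite sides of the vertical midline have swapped in a mirror flip.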